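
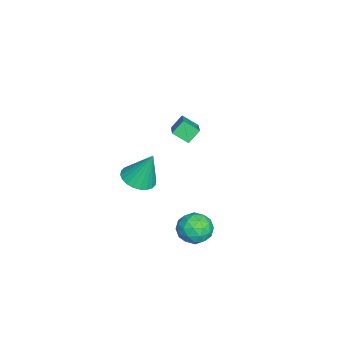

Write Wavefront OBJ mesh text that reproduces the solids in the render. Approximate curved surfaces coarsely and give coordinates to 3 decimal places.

v 1.689 -2.249 1.109
v 2.184 -2.837 1.332
v 1.751 -1.611 2.651
v 2.386 -2.62 1.235
v 2.483 -2.348 1.118
v 2.459 -2.06 1
v 2.318 -1.8 0.899
v 2.081 -1.609 0.829
v 1.784 -1.516 0.802
v 1.473 -1.534 0.822
v 1.195 -1.66 0.885
v 0.992 -1.877 0.983
v 0.896 -2.15 1.099
v 0.92 -2.438 1.217
v 1.061 -2.697 1.319
v 1.298 -2.888 1.388
v 1.594 -2.981 1.415
v 1.906 -2.964 1.396
v -4.365 -1.743 -0.203
v -4.745 -1.299 0.387
v -4.247 -0.995 -0.69
v -4.626 -0.551 -0.1
v -2.914 -1.489 0.54
v -3.293 -1.045 1.13
v -2.795 -0.741 0.053
v -3.175 -0.297 0.643
v 1.601 0.489 -1.958
v 1.872 0.143 -2.687
v 0.348 -0.043 -2.173
v 0.619 -0.389 -2.902
v 0.907 -0.685 -2.157
v 1.681 -0.356 -2.024
v 0.539 0.456 -2.836
v 1.313 0.785 -2.703
v 1.216 0.123 -3.23
v 1.444 -0.583 -2.81
v 0.776 0.683 -2.05
v 1.004 -0.023 -1.63
v 1.846 0.363 -2.304
v 0.374 -0.263 -2.556
v 0.543 -0.437 -2.118
v 0.702 -0.64 -2.547
v 1.734 0.069 -1.914
v 1.894 -0.134 -2.343
v 1.327 -0.621 -2.031
v 0.326 0.234 -2.517
v 0.486 0.031 -2.946
v 1.518 0.74 -2.313
v 1.677 0.537 -2.742
v 0.893 0.721 -2.829
v 1.62 0.147 -3.051
v 0.884 -0.165 -3.177
v 0.836 0.332 -3.138
v 1.292 0.525 -3.061
v 1.754 -0.267 -2.805
v 1.018 -0.58 -2.931
v 1.187 -0.754 -2.493
v 1.642 -0.561 -2.415
v 1.368 -0.279 -3.124
v 1.202 0.68 -1.929
v 0.466 0.367 -2.055
v 0.578 0.661 -2.445
v 1.033 0.854 -2.367
v 1.336 0.265 -1.683
v 0.6 -0.047 -1.809
v 0.928 -0.425 -1.799
v 1.384 -0.232 -1.722
v 0.852 0.379 -1.736
f 2 1 4
f 2 4 3
f 4 1 5
f 4 5 3
f 5 1 6
f 5 6 3
f 6 1 7
f 6 7 3
f 7 1 8
f 7 8 3
f 8 1 9
f 8 9 3
f 9 1 10
f 9 10 3
f 10 1 11
f 10 11 3
f 11 1 12
f 11 12 3
f 12 1 13
f 12 13 3
f 13 1 14
f 13 14 3
f 14 1 15
f 14 15 3
f 15 1 16
f 15 16 3
f 16 1 17
f 16 17 3
f 17 1 18
f 17 18 3
f 18 1 2
f 18 2 3
f 20 22 19
f 23 20 19
f 19 22 21
f 21 23 19
f 20 26 22
f 24 20 23
f 24 26 20
f 22 26 21
f 25 23 21
f 21 26 25
f 25 24 23
f 26 24 25
f 27 64 43
f 64 38 67
f 43 67 32
f 64 67 43
f 27 43 39
f 43 32 44
f 39 44 28
f 43 44 39
f 27 39 48
f 39 28 49
f 48 49 34
f 39 49 48
f 27 48 60
f 48 34 63
f 60 63 37
f 48 63 60
f 27 60 64
f 60 37 68
f 64 68 38
f 60 68 64
f 28 44 55
f 44 32 58
f 55 58 36
f 44 58 55
f 32 67 45
f 67 38 66
f 45 66 31
f 67 66 45
f 38 68 65
f 68 37 61
f 65 61 29
f 68 61 65
f 37 63 62
f 63 34 50
f 62 50 33
f 63 50 62
f 34 49 54
f 49 28 51
f 54 51 35
f 49 51 54
f 30 56 42
f 56 36 57
f 42 57 31
f 56 57 42
f 30 42 40
f 42 31 41
f 40 41 29
f 42 41 40
f 30 40 47
f 40 29 46
f 47 46 33
f 40 46 47
f 30 47 52
f 47 33 53
f 52 53 35
f 47 53 52
f 30 52 56
f 52 35 59
f 56 59 36
f 52 59 56
f 31 57 45
f 57 36 58
f 45 58 32
f 57 58 45
f 29 41 65
f 41 31 66
f 65 66 38
f 41 66 65
f 33 46 62
f 46 29 61
f 62 61 37
f 46 61 62
f 35 53 54
f 53 33 50
f 54 50 34
f 53 50 54
f 36 59 55
f 59 35 51
f 55 51 28
f 59 51 55



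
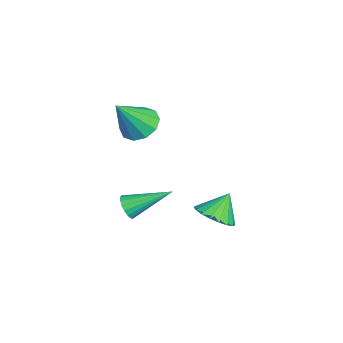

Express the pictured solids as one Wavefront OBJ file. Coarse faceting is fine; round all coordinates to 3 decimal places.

v -1.18 0.178 -2.764
v -0.28 0.346 -2.475
v -1.64 0.802 -1.696
v -0.369 0.69 -2.714
v -0.619 0.931 -2.962
v -0.979 1.024 -3.172
v -1.38 0.949 -3.3
v -1.741 0.721 -3.323
v -1.99 0.386 -3.235
v -2.08 0.01 -3.053
v -1.991 -0.333 -2.815
v -1.741 -0.575 -2.566
v -1.381 -0.668 -2.357
v -0.98 -0.593 -2.228
v -0.619 -0.365 -2.206
v -0.369 -0.03 -2.294
v -0.02 -3.351 -1.299
v 0.159 -3.61 -0.776
v -0.06 -1.529 -0.381
v 0.394 -3.545 -0.895
v 0.547 -3.441 -1.094
v 0.588 -3.32 -1.334
v 0.508 -3.205 -1.566
v 0.324 -3.118 -1.746
v 0.071 -3.078 -1.837
v -0.199 -3.092 -1.821
v -0.434 -3.157 -1.702
v -0.588 -3.26 -1.503
v -0.628 -3.382 -1.264
v -0.549 -3.497 -1.032
v -0.364 -3.583 -0.852
v -0.112 -3.624 -0.761
v -2.686 -2.873 1.837
v -1.927 -3.106 1.352
v -1.934 -3.807 3.463
v -1.83 -2.597 1.6
v -2.06 -2.193 1.938
v -2.529 -2.049 2.238
v -3.058 -2.22 2.384
v -3.445 -2.64 2.321
v -3.542 -3.15 2.074
v -3.312 -3.554 1.736
v -2.843 -3.698 1.436
v -2.314 -3.527 1.29
f 2 1 4
f 2 4 3
f 4 1 5
f 4 5 3
f 5 1 6
f 5 6 3
f 6 1 7
f 6 7 3
f 7 1 8
f 7 8 3
f 8 1 9
f 8 9 3
f 9 1 10
f 9 10 3
f 10 1 11
f 10 11 3
f 11 1 12
f 11 12 3
f 12 1 13
f 12 13 3
f 13 1 14
f 13 14 3
f 14 1 15
f 14 15 3
f 15 1 16
f 15 16 3
f 16 1 2
f 16 2 3
f 18 17 20
f 18 20 19
f 20 17 21
f 20 21 19
f 21 17 22
f 21 22 19
f 22 17 23
f 22 23 19
f 23 17 24
f 23 24 19
f 24 17 25
f 24 25 19
f 25 17 26
f 25 26 19
f 26 17 27
f 26 27 19
f 27 17 28
f 27 28 19
f 28 17 29
f 28 29 19
f 29 17 30
f 29 30 19
f 30 17 31
f 30 31 19
f 31 17 32
f 31 32 19
f 32 17 18
f 32 18 19
f 34 33 36
f 34 36 35
f 36 33 37
f 36 37 35
f 37 33 38
f 37 38 35
f 38 33 39
f 38 39 35
f 39 33 40
f 39 40 35
f 40 33 41
f 40 41 35
f 41 33 42
f 41 42 35
f 42 33 43
f 42 43 35
f 43 33 44
f 43 44 35
f 44 33 34
f 44 34 35



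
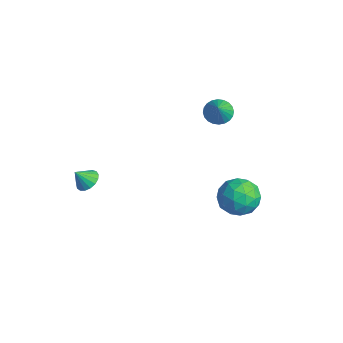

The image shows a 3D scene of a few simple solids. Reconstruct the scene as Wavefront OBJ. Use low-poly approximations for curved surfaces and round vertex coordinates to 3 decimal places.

v 2.943 2.658 -0.534
v 3.735 2.611 0.336
v 3.945 1.369 -1.516
v 4.737 1.322 -0.646
v 3.654 0.891 -0.48
v 3.035 1.687 0.127
v 4.645 2.293 -1.307
v 4.026 3.089 -0.7
v 4.787 2.385 -0.142
v 4.175 1.519 0.369
v 3.505 2.461 -1.549
v 2.893 1.595 -1.038
v 3.251 2.747 -0.012
v 4.429 1.233 -1.168
v 3.793 0.979 -1.07
v 4.258 0.952 -0.558
v 2.839 2.205 -0.135
v 3.305 2.177 0.376
v 3.258 1.166 -0.104
v 4.375 1.803 -1.556
v 4.841 1.775 -1.045
v 3.422 3.028 -0.622
v 3.887 3.001 -0.11
v 4.422 2.814 -1.076
v 4.335 2.587 0.218
v 4.924 1.83 -0.36
v 4.87 2.4 -0.748
v 4.506 2.868 -0.391
v 3.975 2.078 0.518
v 4.564 1.321 -0.059
v 3.928 1.067 0.039
v 3.564 1.535 0.396
v 4.594 1.945 0.237
v 3.116 2.659 -1.121
v 3.705 1.902 -1.698
v 4.116 2.445 -1.576
v 3.752 2.913 -1.219
v 2.756 2.15 -0.82
v 3.345 1.393 -1.398
v 3.174 1.112 -0.789
v 2.81 1.58 -0.432
v 3.086 2.035 -1.417
v -1.044 3.339 1.905
v -0.514 3.903 1.746
v -0.176 2.841 3.035
v -0.696 4.047 1.949
v -0.931 4.083 2.145
v -1.183 4.006 2.305
v -1.414 3.827 2.404
v -1.589 3.574 2.427
v -1.68 3.286 2.37
v -1.676 3.005 2.243
v -1.575 2.775 2.064
v -1.393 2.631 1.861
v -1.158 2.595 1.665
v -0.906 2.672 1.505
v -0.675 2.85 1.406
v -0.5 3.103 1.383
v -0.408 3.392 1.439
v -0.413 3.673 1.567
v -2.742 -3.301 -2.469
v -2.056 -3.158 -2.266
v -2.858 -3.939 -1.631
v -2.244 -2.912 -2.105
v -2.546 -2.755 -2.027
v -2.893 -2.723 -2.05
v -3.206 -2.823 -2.17
v -3.412 -3.033 -2.358
v -3.465 -3.304 -2.571
v -3.353 -3.575 -2.762
v -3.1 -3.783 -2.885
v -2.766 -3.88 -2.913
v -2.426 -3.845 -2.84
v -2.159 -3.685 -2.681
v -2.025 -3.437 -2.474
f 1 38 17
f 38 12 41
f 17 41 6
f 38 41 17
f 1 17 13
f 17 6 18
f 13 18 2
f 17 18 13
f 1 13 22
f 13 2 23
f 22 23 8
f 13 23 22
f 1 22 34
f 22 8 37
f 34 37 11
f 22 37 34
f 1 34 38
f 34 11 42
f 38 42 12
f 34 42 38
f 2 18 29
f 18 6 32
f 29 32 10
f 18 32 29
f 6 41 19
f 41 12 40
f 19 40 5
f 41 40 19
f 12 42 39
f 42 11 35
f 39 35 3
f 42 35 39
f 11 37 36
f 37 8 24
f 36 24 7
f 37 24 36
f 8 23 28
f 23 2 25
f 28 25 9
f 23 25 28
f 4 30 16
f 30 10 31
f 16 31 5
f 30 31 16
f 4 16 14
f 16 5 15
f 14 15 3
f 16 15 14
f 4 14 21
f 14 3 20
f 21 20 7
f 14 20 21
f 4 21 26
f 21 7 27
f 26 27 9
f 21 27 26
f 4 26 30
f 26 9 33
f 30 33 10
f 26 33 30
f 5 31 19
f 31 10 32
f 19 32 6
f 31 32 19
f 3 15 39
f 15 5 40
f 39 40 12
f 15 40 39
f 7 20 36
f 20 3 35
f 36 35 11
f 20 35 36
f 9 27 28
f 27 7 24
f 28 24 8
f 27 24 28
f 10 33 29
f 33 9 25
f 29 25 2
f 33 25 29
f 44 43 46
f 44 46 45
f 46 43 47
f 46 47 45
f 47 43 48
f 47 48 45
f 48 43 49
f 48 49 45
f 49 43 50
f 49 50 45
f 50 43 51
f 50 51 45
f 51 43 52
f 51 52 45
f 52 43 53
f 52 53 45
f 53 43 54
f 53 54 45
f 54 43 55
f 54 55 45
f 55 43 56
f 55 56 45
f 56 43 57
f 56 57 45
f 57 43 58
f 57 58 45
f 58 43 59
f 58 59 45
f 59 43 60
f 59 60 45
f 60 43 44
f 60 44 45
f 62 61 64
f 62 64 63
f 64 61 65
f 64 65 63
f 65 61 66
f 65 66 63
f 66 61 67
f 66 67 63
f 67 61 68
f 67 68 63
f 68 61 69
f 68 69 63
f 69 61 70
f 69 70 63
f 70 61 71
f 70 71 63
f 71 61 72
f 71 72 63
f 72 61 73
f 72 73 63
f 73 61 74
f 73 74 63
f 74 61 75
f 74 75 63
f 75 61 62
f 75 62 63



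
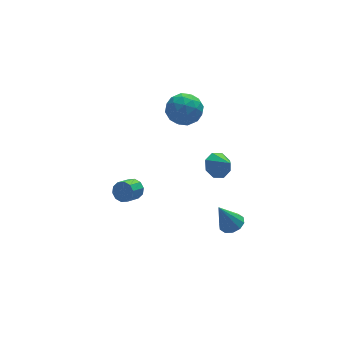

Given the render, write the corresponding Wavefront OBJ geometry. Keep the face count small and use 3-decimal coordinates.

v 2.345 -0.383 -0.378
v 3.109 -0.574 -0.961
v 2.815 -1.357 0.558
v 3.255 -0.029 -0.466
v 2.867 0.309 0.08
v 2.174 0.241 0.358
v 1.581 -0.192 0.205
v 1.435 -0.737 -0.289
v 1.823 -1.075 -0.836
v 2.516 -1.007 -1.114
v -2.59 1.389 -2.907
v -2.134 1.319 -2.29
v -3.014 0.641 -1.717
v -3.47 0.711 -2.333
v -2.399 1.711 -2.234
v -3.279 1.033 -1.66
v -2.737 1.979 -2.434
v -3.617 1.301 -1.861
v -3.019 2.022 -2.815
v -3.898 1.344 -2.242
v -3.136 1.823 -3.232
v -4.016 1.146 -2.658
v -3.046 1.459 -3.523
v -3.926 0.781 -2.95
v -2.781 1.067 -3.58
v -3.661 0.389 -3.006
v -2.443 0.799 -3.379
v -3.323 0.121 -2.806
v -2.162 0.756 -2.998
v -3.041 0.078 -2.425
v -2.044 0.954 -2.582
v -2.924 0.277 -2.008
v 2.718 -2.058 -4.849
v 3.333 -1.526 -4.569
v 1.842 -2.042 -2.951
v 2.933 -1.231 -4.756
v 2.451 -1.251 -4.979
v 2.07 -1.579 -5.151
v 1.937 -2.09 -5.209
v 2.102 -2.589 -5.128
v 2.502 -2.885 -4.942
v 2.984 -2.865 -4.719
v 3.365 -2.537 -4.547
v 3.498 -2.025 -4.489
v 1.431 2.433 4.517
v 2.004 1.45 3.972
v -0.364 1.79 3.788
v 0.209 0.807 3.243
v 0.12 0.868 4.5
v 1.23 1.265 4.95
v 0.41 1.975 2.81
v 1.52 2.372 3.26
v 1.373 1.167 2.916
v 1.194 0.483 3.961
v 0.446 2.757 3.799
v 0.267 2.073 4.844
v 1.875 1.998 4.308
v -0.235 1.242 3.452
v -0.288 1.278 4.191
v 0.049 0.7 3.87
v 1.42 1.889 4.884
v 1.757 1.311 4.563
v 0.65 0.969 4.874
v -0.117 1.929 3.197
v 0.22 1.351 2.876
v 1.591 2.54 3.89
v 1.928 1.962 3.569
v 0.99 2.271 2.886
v 1.841 1.254 3.367
v 0.786 0.876 2.939
v 0.904 1.562 2.684
v 1.557 1.796 2.949
v 1.736 0.851 3.982
v 0.68 0.474 3.553
v 0.628 0.509 4.292
v 1.281 0.743 4.557
v 1.365 0.685 3.361
v 0.96 2.766 4.207
v -0.096 2.389 3.778
v 0.359 2.497 3.203
v 1.012 2.731 3.468
v 0.854 2.364 4.821
v -0.201 1.986 4.393
v 0.083 1.444 4.811
v 0.736 1.678 5.076
v 0.275 2.555 4.399
f 2 1 4
f 2 4 3
f 4 1 5
f 4 5 3
f 5 1 6
f 5 6 3
f 6 1 7
f 6 7 3
f 7 1 8
f 7 8 3
f 8 1 9
f 8 9 3
f 9 1 10
f 9 10 3
f 10 1 2
f 10 2 3
f 12 11 15
f 12 15 13
f 13 15 16
f 13 16 14
f 15 11 17
f 15 17 16
f 16 17 18
f 16 18 14
f 17 11 19
f 17 19 18
f 18 19 20
f 18 20 14
f 19 11 21
f 19 21 20
f 20 21 22
f 20 22 14
f 21 11 23
f 21 23 22
f 22 23 24
f 22 24 14
f 23 11 25
f 23 25 24
f 24 25 26
f 24 26 14
f 25 11 27
f 25 27 26
f 26 27 28
f 26 28 14
f 27 11 29
f 27 29 28
f 28 29 30
f 28 30 14
f 29 11 31
f 29 31 30
f 30 31 32
f 30 32 14
f 31 11 12
f 31 12 32
f 32 12 13
f 32 13 14
f 34 33 36
f 34 36 35
f 36 33 37
f 36 37 35
f 37 33 38
f 37 38 35
f 38 33 39
f 38 39 35
f 39 33 40
f 39 40 35
f 40 33 41
f 40 41 35
f 41 33 42
f 41 42 35
f 42 33 43
f 42 43 35
f 43 33 44
f 43 44 35
f 44 33 34
f 44 34 35
f 45 82 61
f 82 56 85
f 61 85 50
f 82 85 61
f 45 61 57
f 61 50 62
f 57 62 46
f 61 62 57
f 45 57 66
f 57 46 67
f 66 67 52
f 57 67 66
f 45 66 78
f 66 52 81
f 78 81 55
f 66 81 78
f 45 78 82
f 78 55 86
f 82 86 56
f 78 86 82
f 46 62 73
f 62 50 76
f 73 76 54
f 62 76 73
f 50 85 63
f 85 56 84
f 63 84 49
f 85 84 63
f 56 86 83
f 86 55 79
f 83 79 47
f 86 79 83
f 55 81 80
f 81 52 68
f 80 68 51
f 81 68 80
f 52 67 72
f 67 46 69
f 72 69 53
f 67 69 72
f 48 74 60
f 74 54 75
f 60 75 49
f 74 75 60
f 48 60 58
f 60 49 59
f 58 59 47
f 60 59 58
f 48 58 65
f 58 47 64
f 65 64 51
f 58 64 65
f 48 65 70
f 65 51 71
f 70 71 53
f 65 71 70
f 48 70 74
f 70 53 77
f 74 77 54
f 70 77 74
f 49 75 63
f 75 54 76
f 63 76 50
f 75 76 63
f 47 59 83
f 59 49 84
f 83 84 56
f 59 84 83
f 51 64 80
f 64 47 79
f 80 79 55
f 64 79 80
f 53 71 72
f 71 51 68
f 72 68 52
f 71 68 72
f 54 77 73
f 77 53 69
f 73 69 46
f 77 69 73



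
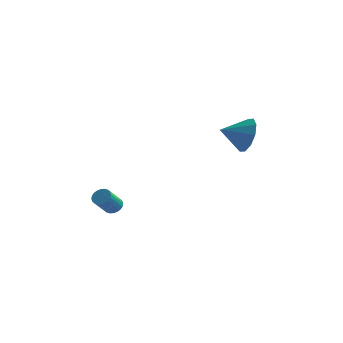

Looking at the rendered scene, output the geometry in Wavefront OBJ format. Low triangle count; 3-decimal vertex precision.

v 2.629 3.683 2.097
v 3.165 3.365 2.942
v 1.531 3.017 2.543
v 2.881 3.931 3.086
v 2.5 4.401 2.852
v 2.169 4.598 2.33
v 2.013 4.445 1.719
v 2.093 4.001 1.252
v 2.377 3.436 1.108
v 2.758 2.965 1.342
v 3.089 2.769 1.864
v 3.245 2.922 2.475
v -3.812 3.281 -3.178
v -3.57 3.579 -2.827
v -3.866 2.736 -1.91
v -4.108 2.439 -2.262
v -3.758 3.653 -2.819
v -4.054 2.811 -1.902
v -3.955 3.672 -2.866
v -4.251 2.829 -1.949
v -4.13 3.63 -2.96
v -4.426 2.788 -2.043
v -4.256 3.536 -3.088
v -4.552 2.693 -2.171
v -4.315 3.403 -3.229
v -4.611 2.56 -2.312
v -4.297 3.251 -3.363
v -4.593 2.409 -2.446
v -4.206 3.104 -3.468
v -4.502 2.262 -2.552
v -4.054 2.984 -3.53
v -4.35 2.141 -2.613
v -3.866 2.909 -3.538
v -4.162 2.067 -2.621
v -3.669 2.891 -3.491
v -3.965 2.048 -2.574
v -3.494 2.932 -3.397
v -3.79 2.09 -2.48
v -3.368 3.027 -3.269
v -3.664 2.184 -2.352
v -3.309 3.16 -3.128
v -3.605 2.317 -2.211
v -3.327 3.311 -2.994
v -3.623 2.469 -2.077
v -3.418 3.458 -2.888
v -3.714 2.616 -1.972
f 2 1 4
f 2 4 3
f 4 1 5
f 4 5 3
f 5 1 6
f 5 6 3
f 6 1 7
f 6 7 3
f 7 1 8
f 7 8 3
f 8 1 9
f 8 9 3
f 9 1 10
f 9 10 3
f 10 1 11
f 10 11 3
f 11 1 12
f 11 12 3
f 12 1 2
f 12 2 3
f 14 13 17
f 14 17 15
f 15 17 18
f 15 18 16
f 17 13 19
f 17 19 18
f 18 19 20
f 18 20 16
f 19 13 21
f 19 21 20
f 20 21 22
f 20 22 16
f 21 13 23
f 21 23 22
f 22 23 24
f 22 24 16
f 23 13 25
f 23 25 24
f 24 25 26
f 24 26 16
f 25 13 27
f 25 27 26
f 26 27 28
f 26 28 16
f 27 13 29
f 27 29 28
f 28 29 30
f 28 30 16
f 29 13 31
f 29 31 30
f 30 31 32
f 30 32 16
f 31 13 33
f 31 33 32
f 32 33 34
f 32 34 16
f 33 13 35
f 33 35 34
f 34 35 36
f 34 36 16
f 35 13 37
f 35 37 36
f 36 37 38
f 36 38 16
f 37 13 39
f 37 39 38
f 38 39 40
f 38 40 16
f 39 13 41
f 39 41 40
f 40 41 42
f 40 42 16
f 41 13 43
f 41 43 42
f 42 43 44
f 42 44 16
f 43 13 45
f 43 45 44
f 44 45 46
f 44 46 16
f 45 13 14
f 45 14 46
f 46 14 15
f 46 15 16



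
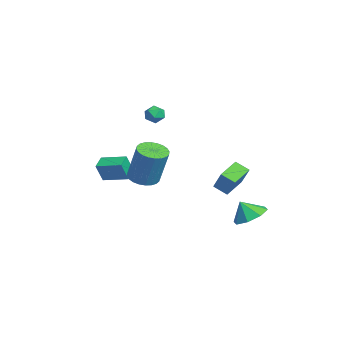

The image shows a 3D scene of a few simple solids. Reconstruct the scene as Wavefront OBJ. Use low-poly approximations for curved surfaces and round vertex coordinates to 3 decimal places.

v -0.049 -3.305 -2.147
v 0.193 -3.683 -1.067
v 0.608 -2.078 -1.865
v 0.85 -2.456 -0.784
v 0.71 -3.644 -2.436
v 0.952 -4.022 -1.355
v 1.367 -2.417 -2.153
v 1.609 -2.795 -1.073
v 2.767 -1.81 -1.466
v 3.372 -2.375 -1.529
v 3.978 -1.955 0.523
v 3.373 -1.39 0.586
v 3.525 -2.107 -1.629
v 4.131 -1.687 0.423
v 3.562 -1.795 -1.704
v 4.168 -1.374 0.348
v 3.478 -1.484 -1.743
v 4.084 -1.064 0.309
v 3.286 -1.223 -1.739
v 3.892 -0.803 0.312
v 3.015 -1.052 -1.694
v 3.621 -0.632 0.357
v 2.706 -0.996 -1.615
v 3.312 -0.576 0.437
v 2.407 -1.064 -1.512
v 3.013 -0.644 0.539
v 2.162 -1.245 -1.403
v 2.768 -0.825 0.649
v 2.009 -1.513 -1.303
v 2.615 -1.093 0.749
v 1.972 -1.826 -1.228
v 2.578 -1.405 0.824
v 2.056 -2.136 -1.189
v 2.662 -1.716 0.863
v 2.248 -2.397 -1.192
v 2.854 -1.977 0.859
v 2.519 -2.568 -1.237
v 3.125 -2.148 0.814
v 2.828 -2.624 -1.317
v 3.434 -2.204 0.735
v 3.127 -2.556 -1.419
v 3.733 -2.136 0.632
v 3.98 3.372 -3.88
v 4.451 2.593 -4.242
v 3.82 2.848 -2.96
v 4.912 3.069 -3.891
v 4.827 3.723 -3.533
v 4.246 4.171 -3.378
v 3.509 4.151 -3.517
v 3.048 3.675 -3.868
v 3.133 3.022 -4.227
v 3.714 2.573 -4.381
v -2.152 3.894 -4.146
v -2.57 3.222 -3.695
v -1.223 4.155 -2.895
v -1.64 3.483 -2.444
v -1.24 2.997 -4.636
v -1.657 2.325 -4.185
v -0.31 3.258 -3.385
v -0.728 2.586 -2.934
v -2.664 -0.356 1.117
v -2.384 -0.668 0.646
v -3.576 -0.532 0.694
v -3.296 -0.844 0.223
v -3.301 -1.089 0.804
v -2.737 -0.98 1.066
v -3.223 -0.22 0.274
v -2.659 -0.111 0.536
v -2.73 -0.584 0.125
v -2.778 -1.121 0.452
v -3.182 -0.079 0.888
v -3.23 -0.616 1.215
f 2 4 1
f 5 2 1
f 1 4 3
f 3 5 1
f 2 8 4
f 6 2 5
f 6 8 2
f 4 8 3
f 7 5 3
f 3 8 7
f 7 6 5
f 8 6 7
f 10 9 13
f 10 13 11
f 11 13 14
f 11 14 12
f 13 9 15
f 13 15 14
f 14 15 16
f 14 16 12
f 15 9 17
f 15 17 16
f 16 17 18
f 16 18 12
f 17 9 19
f 17 19 18
f 18 19 20
f 18 20 12
f 19 9 21
f 19 21 20
f 20 21 22
f 20 22 12
f 21 9 23
f 21 23 22
f 22 23 24
f 22 24 12
f 23 9 25
f 23 25 24
f 24 25 26
f 24 26 12
f 25 9 27
f 25 27 26
f 26 27 28
f 26 28 12
f 27 9 29
f 27 29 28
f 28 29 30
f 28 30 12
f 29 9 31
f 29 31 30
f 30 31 32
f 30 32 12
f 31 9 33
f 31 33 32
f 32 33 34
f 32 34 12
f 33 9 35
f 33 35 34
f 34 35 36
f 34 36 12
f 35 9 37
f 35 37 36
f 36 37 38
f 36 38 12
f 37 9 39
f 37 39 38
f 38 39 40
f 38 40 12
f 39 9 41
f 39 41 40
f 40 41 42
f 40 42 12
f 41 9 10
f 41 10 42
f 42 10 11
f 42 11 12
f 44 43 46
f 44 46 45
f 46 43 47
f 46 47 45
f 47 43 48
f 47 48 45
f 48 43 49
f 48 49 45
f 49 43 50
f 49 50 45
f 50 43 51
f 50 51 45
f 51 43 52
f 51 52 45
f 52 43 44
f 52 44 45
f 54 56 53
f 57 54 53
f 53 56 55
f 55 57 53
f 54 60 56
f 58 54 57
f 58 60 54
f 56 60 55
f 59 57 55
f 55 60 59
f 59 58 57
f 60 58 59
f 61 72 66
f 61 66 62
f 61 62 68
f 61 68 71
f 61 71 72
f 62 66 70
f 66 72 65
f 72 71 63
f 71 68 67
f 68 62 69
f 64 70 65
f 64 65 63
f 64 63 67
f 64 67 69
f 64 69 70
f 65 70 66
f 63 65 72
f 67 63 71
f 69 67 68
f 70 69 62



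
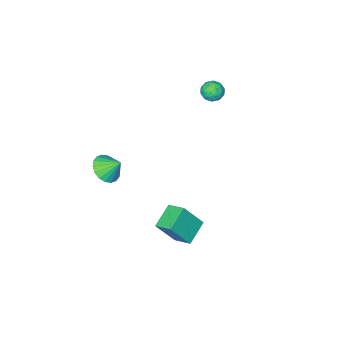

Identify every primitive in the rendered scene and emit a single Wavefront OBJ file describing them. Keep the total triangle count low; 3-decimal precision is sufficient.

v 3.446 -0.944 0.122
v 4.011 -0.286 -0.156
v 3.034 -0.236 0.958
v 3.678 -0.219 -0.377
v 3.3 -0.295 -0.499
v 2.95 -0.499 -0.498
v 2.699 -0.792 -0.375
v 2.595 -1.114 -0.153
v 2.661 -1.403 0.124
v 2.881 -1.601 0.399
v 3.214 -1.668 0.621
v 3.592 -1.593 0.743
v 3.942 -1.388 0.742
v 4.193 -1.096 0.619
v 4.297 -0.773 0.397
v 4.231 -0.484 0.12
v 1.598 2.492 -4.442
v 0.349 1.975 -3.793
v 1.389 3.554 -3.999
v 0.139 3.037 -3.35
v 2.541 2.063 -2.97
v 1.291 1.546 -2.321
v 2.331 3.125 -2.527
v 1.082 2.608 -1.878
v -3.201 0.106 4.146
v -2.518 0.079 4.025
v -3.382 -0.579 3.275
v -2.699 -0.606 3.154
v -2.963 -0.906 3.721
v -2.851 -0.483 4.26
v -3.049 -0.017 3.04
v -2.937 0.406 3.579
v -2.424 0.003 3.342
v -2.371 -0.546 3.762
v -3.529 0.046 3.538
v -3.476 -0.503 3.958
v -2.844 0.152 4.162
v -3.056 -0.652 3.138
v -3.212 -0.829 3.471
v -2.81 -0.845 3.4
v -3.039 -0.178 4.3
v -2.638 -0.194 4.229
v -2.9 -0.773 4.05
v -3.262 -0.306 3.071
v -2.861 -0.322 3
v -3.09 0.345 3.9
v -2.688 0.329 3.829
v -3 0.273 3.25
v -2.387 0.092 3.69
v -2.493 -0.31 3.177
v -2.699 0.036 3.111
v -2.633 0.284 3.427
v -2.356 -0.231 3.937
v -2.462 -0.633 3.424
v -2.617 -0.81 3.758
v -2.552 -0.561 4.074
v -2.301 -0.275 3.535
v -3.438 0.133 3.876
v -3.544 -0.269 3.363
v -3.348 0.061 3.226
v -3.283 0.31 3.542
v -3.407 -0.19 4.123
v -3.513 -0.592 3.61
v -3.267 -0.784 3.873
v -3.201 -0.536 4.189
v -3.599 -0.225 3.765
f 2 1 4
f 2 4 3
f 4 1 5
f 4 5 3
f 5 1 6
f 5 6 3
f 6 1 7
f 6 7 3
f 7 1 8
f 7 8 3
f 8 1 9
f 8 9 3
f 9 1 10
f 9 10 3
f 10 1 11
f 10 11 3
f 11 1 12
f 11 12 3
f 12 1 13
f 12 13 3
f 13 1 14
f 13 14 3
f 14 1 15
f 14 15 3
f 15 1 16
f 15 16 3
f 16 1 2
f 16 2 3
f 18 20 17
f 21 18 17
f 17 20 19
f 19 21 17
f 18 24 20
f 22 18 21
f 22 24 18
f 20 24 19
f 23 21 19
f 19 24 23
f 23 22 21
f 24 22 23
f 25 62 41
f 62 36 65
f 41 65 30
f 62 65 41
f 25 41 37
f 41 30 42
f 37 42 26
f 41 42 37
f 25 37 46
f 37 26 47
f 46 47 32
f 37 47 46
f 25 46 58
f 46 32 61
f 58 61 35
f 46 61 58
f 25 58 62
f 58 35 66
f 62 66 36
f 58 66 62
f 26 42 53
f 42 30 56
f 53 56 34
f 42 56 53
f 30 65 43
f 65 36 64
f 43 64 29
f 65 64 43
f 36 66 63
f 66 35 59
f 63 59 27
f 66 59 63
f 35 61 60
f 61 32 48
f 60 48 31
f 61 48 60
f 32 47 52
f 47 26 49
f 52 49 33
f 47 49 52
f 28 54 40
f 54 34 55
f 40 55 29
f 54 55 40
f 28 40 38
f 40 29 39
f 38 39 27
f 40 39 38
f 28 38 45
f 38 27 44
f 45 44 31
f 38 44 45
f 28 45 50
f 45 31 51
f 50 51 33
f 45 51 50
f 28 50 54
f 50 33 57
f 54 57 34
f 50 57 54
f 29 55 43
f 55 34 56
f 43 56 30
f 55 56 43
f 27 39 63
f 39 29 64
f 63 64 36
f 39 64 63
f 31 44 60
f 44 27 59
f 60 59 35
f 44 59 60
f 33 51 52
f 51 31 48
f 52 48 32
f 51 48 52
f 34 57 53
f 57 33 49
f 53 49 26
f 57 49 53



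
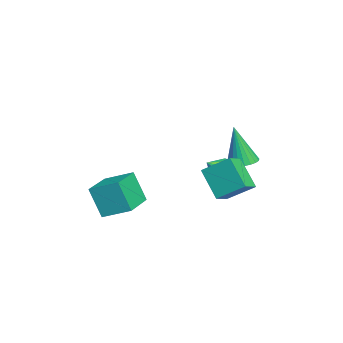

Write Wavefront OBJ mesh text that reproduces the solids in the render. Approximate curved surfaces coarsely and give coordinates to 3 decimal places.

v 1.366 2.617 -0.024
v 2.185 2.137 0.377
v 1.66 3.87 0.874
v 2.479 3.391 1.275
v 2.381 3.289 -1.295
v 3.2 2.81 -0.894
v 2.675 4.543 -0.397
v 3.494 4.063 0.004
v 2.127 -1.551 -1.909
v 1.761 -2.133 -0.387
v 2.474 -0.256 -1.331
v 2.108 -0.838 0.191
v 3.972 -2.142 -1.691
v 3.606 -2.724 -0.169
v 4.319 -0.847 -1.113
v 3.953 -1.429 0.409
v -0.116 4.03 -0.119
v 0.459 3.552 -0.173
v -0.284 3.59 1.999
v 0.598 3.802 -0.11
v 0.628 4.087 -0.049
v 0.545 4.363 0.002
v 0.361 4.588 0.035
v 0.105 4.728 0.044
v -0.186 4.763 0.028
v -0.465 4.685 -0.01
v -0.692 4.508 -0.065
v -0.831 4.258 -0.128
v -0.861 3.974 -0.19
v -0.778 3.698 -0.24
v -0.594 3.473 -0.273
v -0.337 3.332 -0.282
v -0.047 3.298 -0.266
v 0.233 3.375 -0.228
v -1.614 3.095 -1.333
v -1.107 2.956 -1.839
v -1.146 2.385 -0.667
v -0.96 3.373 -1.497
v -1.196 3.627 -1.059
v -1.677 3.57 -0.782
v -2.122 3.234 -0.827
v -2.269 2.817 -1.168
v -2.033 2.563 -1.606
v -1.552 2.62 -1.884
f 2 4 1
f 5 2 1
f 1 4 3
f 3 5 1
f 2 8 4
f 6 2 5
f 6 8 2
f 4 8 3
f 7 5 3
f 3 8 7
f 7 6 5
f 8 6 7
f 10 12 9
f 13 10 9
f 9 12 11
f 11 13 9
f 10 16 12
f 14 10 13
f 14 16 10
f 12 16 11
f 15 13 11
f 11 16 15
f 15 14 13
f 16 14 15
f 18 17 20
f 18 20 19
f 20 17 21
f 20 21 19
f 21 17 22
f 21 22 19
f 22 17 23
f 22 23 19
f 23 17 24
f 23 24 19
f 24 17 25
f 24 25 19
f 25 17 26
f 25 26 19
f 26 17 27
f 26 27 19
f 27 17 28
f 27 28 19
f 28 17 29
f 28 29 19
f 29 17 30
f 29 30 19
f 30 17 31
f 30 31 19
f 31 17 32
f 31 32 19
f 32 17 33
f 32 33 19
f 33 17 34
f 33 34 19
f 34 17 18
f 34 18 19
f 36 35 38
f 36 38 37
f 38 35 39
f 38 39 37
f 39 35 40
f 39 40 37
f 40 35 41
f 40 41 37
f 41 35 42
f 41 42 37
f 42 35 43
f 42 43 37
f 43 35 44
f 43 44 37
f 44 35 36
f 44 36 37



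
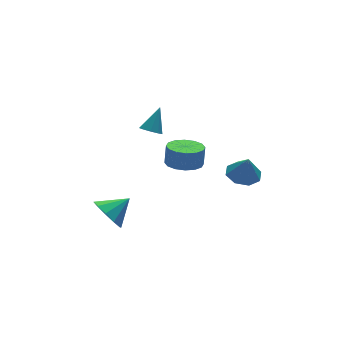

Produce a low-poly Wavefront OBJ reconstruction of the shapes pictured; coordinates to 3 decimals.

v -1.189 -0.178 2.707
v -0.813 -0.597 2.621
v -0.431 0.278 3.793
v -0.71 -0.282 2.416
v -0.831 0.082 2.348
v -1.119 0.325 2.448
v -1.441 0.332 2.669
v -1.644 0.101 2.908
v -1.634 -0.261 3.053
v -1.416 -0.584 3.036
v -1.092 -0.717 2.866
v 0.483 -0.386 -0.192
v 1.299 -0.826 -0.264
v 1.494 -0.633 0.759
v 0.677 -0.194 0.832
v 1.395 -0.366 -0.369
v 1.59 -0.173 0.655
v 1.247 0.088 -0.427
v 1.442 0.281 0.597
v 0.894 0.415 -0.421
v 1.089 0.608 0.603
v 0.431 0.528 -0.354
v 0.626 0.721 0.67
v -0.019 0.395 -0.244
v 0.176 0.588 0.78
v -0.334 0.053 -0.119
v -0.139 0.246 0.904
v -0.43 -0.407 -0.015
v -0.235 -0.214 1.009
v -0.282 -0.861 0.043
v -0.087 -0.668 1.067
v 0.071 -1.188 0.037
v 0.266 -0.995 1.061
v 0.534 -1.301 -0.03
v 0.729 -1.108 0.994
v 0.984 -1.168 -0.14
v 1.179 -0.975 0.884
v -3.822 -0.682 -1.954
v -3.404 -0.105 -2.641
v -2.638 -0.698 -1.246
v -3.654 0.258 -2.216
v -3.967 0.261 -1.69
v -4.226 -0.096 -1.266
v -4.33 -0.677 -1.104
v -4.24 -1.259 -1.267
v -3.991 -1.622 -1.692
v -3.677 -1.625 -2.217
v -3.419 -1.269 -2.642
v -3.315 -0.688 -2.804
v 2.629 -2.257 -0.492
v 3.084 -2.995 -0.694
v 2.711 -2.543 0.732
v 3.49 -2.457 -0.596
v 3.392 -1.802 -0.437
v 2.847 -1.414 -0.31
v 2.174 -1.52 -0.29
v 1.768 -2.058 -0.389
v 1.867 -2.713 -0.548
v 2.412 -3.101 -0.674
f 2 1 4
f 2 4 3
f 4 1 5
f 4 5 3
f 5 1 6
f 5 6 3
f 6 1 7
f 6 7 3
f 7 1 8
f 7 8 3
f 8 1 9
f 8 9 3
f 9 1 10
f 9 10 3
f 10 1 11
f 10 11 3
f 11 1 2
f 11 2 3
f 13 12 16
f 13 16 14
f 14 16 17
f 14 17 15
f 16 12 18
f 16 18 17
f 17 18 19
f 17 19 15
f 18 12 20
f 18 20 19
f 19 20 21
f 19 21 15
f 20 12 22
f 20 22 21
f 21 22 23
f 21 23 15
f 22 12 24
f 22 24 23
f 23 24 25
f 23 25 15
f 24 12 26
f 24 26 25
f 25 26 27
f 25 27 15
f 26 12 28
f 26 28 27
f 27 28 29
f 27 29 15
f 28 12 30
f 28 30 29
f 29 30 31
f 29 31 15
f 30 12 32
f 30 32 31
f 31 32 33
f 31 33 15
f 32 12 34
f 32 34 33
f 33 34 35
f 33 35 15
f 34 12 36
f 34 36 35
f 35 36 37
f 35 37 15
f 36 12 13
f 36 13 37
f 37 13 14
f 37 14 15
f 39 38 41
f 39 41 40
f 41 38 42
f 41 42 40
f 42 38 43
f 42 43 40
f 43 38 44
f 43 44 40
f 44 38 45
f 44 45 40
f 45 38 46
f 45 46 40
f 46 38 47
f 46 47 40
f 47 38 48
f 47 48 40
f 48 38 49
f 48 49 40
f 49 38 39
f 49 39 40
f 51 50 53
f 51 53 52
f 53 50 54
f 53 54 52
f 54 50 55
f 54 55 52
f 55 50 56
f 55 56 52
f 56 50 57
f 56 57 52
f 57 50 58
f 57 58 52
f 58 50 59
f 58 59 52
f 59 50 51
f 59 51 52



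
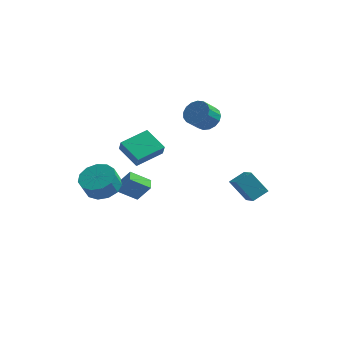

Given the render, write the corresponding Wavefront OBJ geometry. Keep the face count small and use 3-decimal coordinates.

v -2.324 -0.051 -3.471
v -3.408 -0.508 -2.675
v -2.539 0.707 -3.329
v -3.623 0.249 -2.534
v -1.537 -0.029 -2.386
v -2.621 -0.487 -1.591
v -1.752 0.728 -2.245
v -2.836 0.271 -1.449
v 3.016 3.912 -5.028
v 1.941 4.097 -3.776
v 3.718 4.663 -4.536
v 2.644 4.848 -3.284
v 3.716 2.752 -4.256
v 2.642 2.937 -3.004
v 4.419 3.503 -3.764
v 3.344 3.688 -2.512
v 0.836 3.32 1.808
v 1.627 2.949 1.918
v 1.154 2.19 2.762
v 0.364 2.56 2.652
v 1.623 3.264 2.198
v 1.15 2.504 3.042
v 1.439 3.591 2.389
v 0.966 2.831 3.233
v 1.117 3.856 2.447
v 0.644 3.096 3.291
v 0.73 3.998 2.359
v 0.257 3.238 3.203
v 0.368 3.985 2.144
v -0.105 3.225 2.988
v 0.113 3.819 1.852
v -0.36 3.06 2.696
v 0.024 3.539 1.551
v -0.449 2.78 2.395
v 0.121 3.209 1.308
v -0.352 2.45 2.152
v 0.382 2.904 1.179
v -0.091 2.145 2.024
v 0.747 2.695 1.195
v 0.274 1.935 2.039
v 1.132 2.628 1.351
v 0.659 1.869 2.195
v 1.45 2.72 1.612
v 0.977 1.961 2.456
v -2.952 1.825 -1.909
v -4.234 2.61 -1.138
v -1.814 3.294 -1.512
v -3.096 4.079 -0.741
v -2.724 1.441 -1.139
v -4.006 2.226 -0.368
v -1.586 2.91 -0.742
v -2.868 3.695 0.029
v -3.698 -1.968 -1.42
v -2.629 -1.899 -1.17
v -2.833 -2.362 -0.171
v -3.902 -2.432 -0.42
v -2.889 -1.37 -0.977
v -3.092 -1.833 0.022
v -3.405 -1.031 -0.925
v -3.608 -1.494 0.074
v -4.014 -0.989 -1.029
v -4.217 -1.453 -0.03
v -4.524 -1.259 -1.258
v -4.727 -1.723 -0.259
v -4.771 -1.754 -1.538
v -4.974 -2.217 -0.539
v -4.678 -2.316 -1.78
v -4.881 -2.78 -0.781
v -4.273 -2.769 -1.908
v -4.477 -3.232 -0.909
v -3.687 -2.967 -1.881
v -3.89 -3.43 -0.882
v -3.104 -2.848 -1.707
v -3.307 -3.312 -0.708
v -2.71 -2.45 -1.442
v -2.913 -2.913 -0.443
f 2 4 1
f 5 2 1
f 1 4 3
f 3 5 1
f 2 8 4
f 6 2 5
f 6 8 2
f 4 8 3
f 7 5 3
f 3 8 7
f 7 6 5
f 8 6 7
f 10 12 9
f 13 10 9
f 9 12 11
f 11 13 9
f 10 16 12
f 14 10 13
f 14 16 10
f 12 16 11
f 15 13 11
f 11 16 15
f 15 14 13
f 16 14 15
f 18 17 21
f 18 21 19
f 19 21 22
f 19 22 20
f 21 17 23
f 21 23 22
f 22 23 24
f 22 24 20
f 23 17 25
f 23 25 24
f 24 25 26
f 24 26 20
f 25 17 27
f 25 27 26
f 26 27 28
f 26 28 20
f 27 17 29
f 27 29 28
f 28 29 30
f 28 30 20
f 29 17 31
f 29 31 30
f 30 31 32
f 30 32 20
f 31 17 33
f 31 33 32
f 32 33 34
f 32 34 20
f 33 17 35
f 33 35 34
f 34 35 36
f 34 36 20
f 35 17 37
f 35 37 36
f 36 37 38
f 36 38 20
f 37 17 39
f 37 39 38
f 38 39 40
f 38 40 20
f 39 17 41
f 39 41 40
f 40 41 42
f 40 42 20
f 41 17 43
f 41 43 42
f 42 43 44
f 42 44 20
f 43 17 18
f 43 18 44
f 44 18 19
f 44 19 20
f 46 48 45
f 49 46 45
f 45 48 47
f 47 49 45
f 46 52 48
f 50 46 49
f 50 52 46
f 48 52 47
f 51 49 47
f 47 52 51
f 51 50 49
f 52 50 51
f 54 53 57
f 54 57 55
f 55 57 58
f 55 58 56
f 57 53 59
f 57 59 58
f 58 59 60
f 58 60 56
f 59 53 61
f 59 61 60
f 60 61 62
f 60 62 56
f 61 53 63
f 61 63 62
f 62 63 64
f 62 64 56
f 63 53 65
f 63 65 64
f 64 65 66
f 64 66 56
f 65 53 67
f 65 67 66
f 66 67 68
f 66 68 56
f 67 53 69
f 67 69 68
f 68 69 70
f 68 70 56
f 69 53 71
f 69 71 70
f 70 71 72
f 70 72 56
f 71 53 73
f 71 73 72
f 72 73 74
f 72 74 56
f 73 53 75
f 73 75 74
f 74 75 76
f 74 76 56
f 75 53 54
f 75 54 76
f 76 54 55
f 76 55 56



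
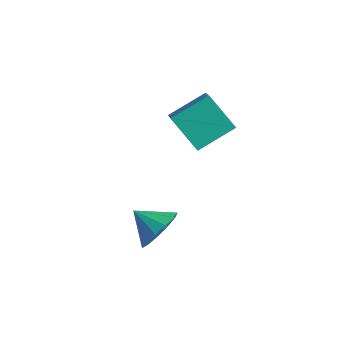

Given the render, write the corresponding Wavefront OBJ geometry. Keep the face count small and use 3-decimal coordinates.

v -2.586 -0.702 -3.813
v -1.966 -0.917 -2.955
v -3.714 -0.978 -3.067
v -2.095 -0.323 -2.928
v -2.379 0.151 -3.183
v -2.729 0.354 -3.637
v -3.034 0.222 -4.147
v -3.196 -0.203 -4.551
v -3.165 -0.786 -4.72
v -2.95 -1.343 -4.602
v -2.619 -1.696 -4.232
v -2.278 -1.733 -3.73
v -2.035 -1.443 -3.253
v -4.687 2.221 0.205
v -3.798 1.371 1.165
v -4.035 3.772 0.974
v -3.146 2.922 1.934
v -3.314 2.258 -1.034
v -2.425 1.408 -0.074
v -2.662 3.809 -0.265
v -1.773 2.959 0.695
f 2 1 4
f 2 4 3
f 4 1 5
f 4 5 3
f 5 1 6
f 5 6 3
f 6 1 7
f 6 7 3
f 7 1 8
f 7 8 3
f 8 1 9
f 8 9 3
f 9 1 10
f 9 10 3
f 10 1 11
f 10 11 3
f 11 1 12
f 11 12 3
f 12 1 13
f 12 13 3
f 13 1 2
f 13 2 3
f 15 17 14
f 18 15 14
f 14 17 16
f 16 18 14
f 15 21 17
f 19 15 18
f 19 21 15
f 17 21 16
f 20 18 16
f 16 21 20
f 20 19 18
f 21 19 20



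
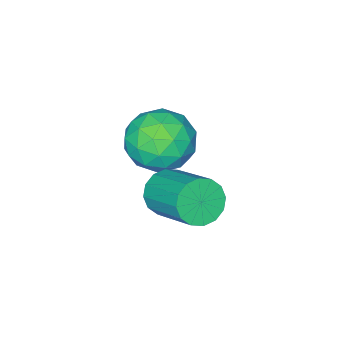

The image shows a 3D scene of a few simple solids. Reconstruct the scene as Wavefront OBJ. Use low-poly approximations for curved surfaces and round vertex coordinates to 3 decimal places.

v -1.146 1.083 2.218
v -0.136 0.499 2.575
v -1.524 -0.359 0.925
v -0.514 -0.943 1.282
v -1.468 -0.855 2.038
v -1.234 0.036 2.837
v -0.426 0.104 0.663
v -0.192 0.995 1.462
v 0.308 -0.106 1.614
v -0.335 -0.699 2.463
v -1.325 0.839 1.037
v -1.968 0.246 1.886
v -0.608 0.918 2.51
v -1.052 -0.778 0.99
v -1.612 -0.726 1.434
v -1.019 -1.07 1.644
v -1.253 0.646 2.664
v -0.66 0.302 2.874
v -1.442 -0.494 2.558
v -1 -0.162 0.626
v -0.407 -0.506 0.836
v -0.641 1.21 1.856
v -0.048 0.866 2.066
v -0.218 0.634 0.942
v 0.247 0.218 2.155
v 0.025 -0.629 1.395
v 0.077 -0.014 1.031
v 0.214 0.51 1.501
v -0.132 -0.13 2.654
v -0.354 -0.978 1.894
v -0.914 -0.926 2.338
v -0.777 -0.402 2.808
v 0.13 -0.486 2.089
v -1.306 1.118 1.606
v -1.528 0.27 0.846
v -0.883 0.542 0.692
v -0.746 1.066 1.162
v -1.685 0.769 2.105
v -1.907 -0.078 1.345
v -1.874 -0.37 1.999
v -1.737 0.154 2.469
v -1.79 0.626 1.411
v 0.479 1.82 1.329
v 1.085 2.032 0.802
v 1.346 3.731 1.784
v 0.741 3.52 2.311
v 0.725 2.188 0.627
v 0.986 3.888 1.609
v 0.3 2.246 0.64
v 0.561 3.946 1.621
v -0.078 2.19 0.837
v 0.183 3.889 1.819
v -0.306 2.035 1.167
v -0.045 3.734 2.148
v -0.323 1.822 1.54
v -0.062 3.522 2.521
v -0.126 1.609 1.856
v 0.135 3.308 2.838
v 0.234 1.452 2.031
v 0.495 3.152 3.013
v 0.659 1.394 2.019
v 0.92 3.094 3
v 1.037 1.451 1.821
v 1.298 3.15 2.803
v 1.265 1.606 1.492
v 1.526 3.305 2.473
v 1.282 1.818 1.119
v 1.543 3.518 2.1
f 1 38 17
f 38 12 41
f 17 41 6
f 38 41 17
f 1 17 13
f 17 6 18
f 13 18 2
f 17 18 13
f 1 13 22
f 13 2 23
f 22 23 8
f 13 23 22
f 1 22 34
f 22 8 37
f 34 37 11
f 22 37 34
f 1 34 38
f 34 11 42
f 38 42 12
f 34 42 38
f 2 18 29
f 18 6 32
f 29 32 10
f 18 32 29
f 6 41 19
f 41 12 40
f 19 40 5
f 41 40 19
f 12 42 39
f 42 11 35
f 39 35 3
f 42 35 39
f 11 37 36
f 37 8 24
f 36 24 7
f 37 24 36
f 8 23 28
f 23 2 25
f 28 25 9
f 23 25 28
f 4 30 16
f 30 10 31
f 16 31 5
f 30 31 16
f 4 16 14
f 16 5 15
f 14 15 3
f 16 15 14
f 4 14 21
f 14 3 20
f 21 20 7
f 14 20 21
f 4 21 26
f 21 7 27
f 26 27 9
f 21 27 26
f 4 26 30
f 26 9 33
f 30 33 10
f 26 33 30
f 5 31 19
f 31 10 32
f 19 32 6
f 31 32 19
f 3 15 39
f 15 5 40
f 39 40 12
f 15 40 39
f 7 20 36
f 20 3 35
f 36 35 11
f 20 35 36
f 9 27 28
f 27 7 24
f 28 24 8
f 27 24 28
f 10 33 29
f 33 9 25
f 29 25 2
f 33 25 29
f 44 43 47
f 44 47 45
f 45 47 48
f 45 48 46
f 47 43 49
f 47 49 48
f 48 49 50
f 48 50 46
f 49 43 51
f 49 51 50
f 50 51 52
f 50 52 46
f 51 43 53
f 51 53 52
f 52 53 54
f 52 54 46
f 53 43 55
f 53 55 54
f 54 55 56
f 54 56 46
f 55 43 57
f 55 57 56
f 56 57 58
f 56 58 46
f 57 43 59
f 57 59 58
f 58 59 60
f 58 60 46
f 59 43 61
f 59 61 60
f 60 61 62
f 60 62 46
f 61 43 63
f 61 63 62
f 62 63 64
f 62 64 46
f 63 43 65
f 63 65 64
f 64 65 66
f 64 66 46
f 65 43 67
f 65 67 66
f 66 67 68
f 66 68 46
f 67 43 44
f 67 44 68
f 68 44 45
f 68 45 46



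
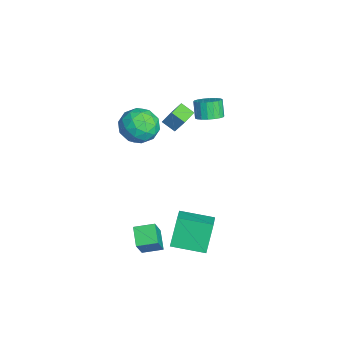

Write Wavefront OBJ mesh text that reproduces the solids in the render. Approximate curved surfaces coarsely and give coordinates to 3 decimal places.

v 3.59 -2.771 -4.679
v 2.544 -2.806 -4.091
v 3.683 -1.659 -4.446
v 2.637 -1.694 -3.858
v 4.423 -3.146 -3.222
v 3.377 -3.181 -2.634
v 4.516 -2.034 -2.989
v 3.47 -2.069 -2.401
v -0.831 -2.13 3.208
v -0.217 -1.419 2.533
v 0.317 -3.541 2.767
v 0.931 -2.83 2.092
v 0.952 -2.698 3.241
v 0.242 -1.826 3.513
v -0.142 -3.134 1.787
v -0.852 -2.262 2.059
v 0.209 -2.04 1.655
v 0.885 -1.77 2.554
v -0.785 -3.19 2.746
v -0.109 -2.92 3.645
v -0.625 -1.651 2.909
v 0.725 -3.309 2.391
v 0.737 -3.232 3.066
v 1.098 -2.814 2.67
v -0.355 -1.89 3.485
v 0.006 -1.472 3.089
v 0.693 -2.224 3.505
v 0.094 -3.488 2.211
v 0.455 -3.07 1.815
v -0.998 -2.146 2.63
v -0.637 -1.728 2.234
v -0.593 -2.736 1.795
v -0.013 -1.598 1.996
v 0.661 -2.427 1.737
v 0.031 -2.606 1.557
v -0.387 -2.093 1.717
v 0.384 -1.439 2.524
v 1.059 -2.269 2.266
v 1.071 -2.191 2.941
v 0.654 -1.679 3.101
v 0.634 -1.804 2.008
v -0.959 -2.691 3.034
v -0.284 -3.521 2.776
v -0.554 -3.281 2.199
v -0.971 -2.769 2.359
v -0.561 -2.533 3.563
v 0.113 -3.362 3.304
v 0.487 -2.867 3.583
v 0.069 -2.354 3.743
v -0.534 -3.156 3.292
v -0.777 -1.206 2.093
v -0.468 -0.727 3.046
v -1.656 -0.595 2.071
v -1.346 -0.116 3.024
v -0.334 -0.584 1.636
v -0.024 -0.105 2.589
v -1.212 0.027 1.614
v -0.903 0.506 2.567
v -2.352 1.53 0.812
v -1.833 1.037 1.12
v -2.409 1.016 2.057
v -2.928 1.51 1.748
v -1.704 1.348 1.206
v -2.281 1.327 2.143
v -1.704 1.695 1.214
v -2.281 1.674 2.151
v -1.832 2.009 1.142
v -2.409 1.989 2.079
v -2.063 2.229 1.005
v -2.64 2.208 1.941
v -2.351 2.31 0.829
v -2.928 2.29 1.766
v -2.64 2.237 0.65
v -3.216 2.216 1.587
v -2.871 2.024 0.503
v -3.447 2.003 1.44
v -2.999 1.713 0.417
v -3.576 1.692 1.354
v -2.999 1.366 0.409
v -3.576 1.345 1.346
v -2.871 1.051 0.481
v -3.448 1.031 1.418
v -2.64 0.832 0.619
v -3.217 0.811 1.555
v -2.352 0.75 0.794
v -2.929 0.73 1.731
v -2.064 0.824 0.973
v -2.64 0.803 1.91
v 1.782 -0.607 -3.13
v 3.148 -0.882 -2.365
v 2.303 1.198 -3.414
v 3.669 0.923 -2.649
v 2.571 -1.083 -4.711
v 3.937 -1.358 -3.946
v 3.092 0.722 -4.995
v 4.458 0.447 -4.23
f 2 4 1
f 5 2 1
f 1 4 3
f 3 5 1
f 2 8 4
f 6 2 5
f 6 8 2
f 4 8 3
f 7 5 3
f 3 8 7
f 7 6 5
f 8 6 7
f 9 46 25
f 46 20 49
f 25 49 14
f 46 49 25
f 9 25 21
f 25 14 26
f 21 26 10
f 25 26 21
f 9 21 30
f 21 10 31
f 30 31 16
f 21 31 30
f 9 30 42
f 30 16 45
f 42 45 19
f 30 45 42
f 9 42 46
f 42 19 50
f 46 50 20
f 42 50 46
f 10 26 37
f 26 14 40
f 37 40 18
f 26 40 37
f 14 49 27
f 49 20 48
f 27 48 13
f 49 48 27
f 20 50 47
f 50 19 43
f 47 43 11
f 50 43 47
f 19 45 44
f 45 16 32
f 44 32 15
f 45 32 44
f 16 31 36
f 31 10 33
f 36 33 17
f 31 33 36
f 12 38 24
f 38 18 39
f 24 39 13
f 38 39 24
f 12 24 22
f 24 13 23
f 22 23 11
f 24 23 22
f 12 22 29
f 22 11 28
f 29 28 15
f 22 28 29
f 12 29 34
f 29 15 35
f 34 35 17
f 29 35 34
f 12 34 38
f 34 17 41
f 38 41 18
f 34 41 38
f 13 39 27
f 39 18 40
f 27 40 14
f 39 40 27
f 11 23 47
f 23 13 48
f 47 48 20
f 23 48 47
f 15 28 44
f 28 11 43
f 44 43 19
f 28 43 44
f 17 35 36
f 35 15 32
f 36 32 16
f 35 32 36
f 18 41 37
f 41 17 33
f 37 33 10
f 41 33 37
f 52 54 51
f 55 52 51
f 51 54 53
f 53 55 51
f 52 58 54
f 56 52 55
f 56 58 52
f 54 58 53
f 57 55 53
f 53 58 57
f 57 56 55
f 58 56 57
f 60 59 63
f 60 63 61
f 61 63 64
f 61 64 62
f 63 59 65
f 63 65 64
f 64 65 66
f 64 66 62
f 65 59 67
f 65 67 66
f 66 67 68
f 66 68 62
f 67 59 69
f 67 69 68
f 68 69 70
f 68 70 62
f 69 59 71
f 69 71 70
f 70 71 72
f 70 72 62
f 71 59 73
f 71 73 72
f 72 73 74
f 72 74 62
f 73 59 75
f 73 75 74
f 74 75 76
f 74 76 62
f 75 59 77
f 75 77 76
f 76 77 78
f 76 78 62
f 77 59 79
f 77 79 78
f 78 79 80
f 78 80 62
f 79 59 81
f 79 81 80
f 80 81 82
f 80 82 62
f 81 59 83
f 81 83 82
f 82 83 84
f 82 84 62
f 83 59 85
f 83 85 84
f 84 85 86
f 84 86 62
f 85 59 87
f 85 87 86
f 86 87 88
f 86 88 62
f 87 59 60
f 87 60 88
f 88 60 61
f 88 61 62
f 90 92 89
f 93 90 89
f 89 92 91
f 91 93 89
f 90 96 92
f 94 90 93
f 94 96 90
f 92 96 91
f 95 93 91
f 91 96 95
f 95 94 93
f 96 94 95



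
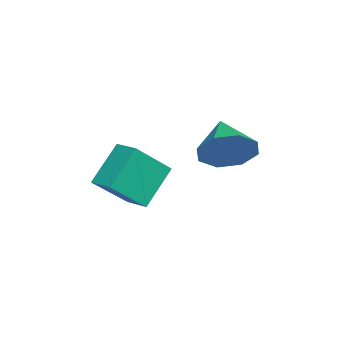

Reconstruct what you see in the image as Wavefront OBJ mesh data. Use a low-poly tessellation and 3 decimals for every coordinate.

v 0.699 0.484 1.146
v 1.2 0.003 1.946
v -0.739 0.296 1.934
v 1.152 0.806 2.048
v 0.838 1.421 1.621
v 0.442 1.486 0.916
v 0.197 0.964 0.345
v 0.246 0.161 0.243
v 0.56 -0.453 0.67
v 0.955 -0.519 1.376
v 1.475 -2.729 -0.741
v 0.604 -1.926 0.562
v 2.143 -2.132 -0.662
v 1.273 -1.33 0.64
v 2.327 -3.85 0.52
v 1.457 -3.048 1.822
v 2.996 -3.254 0.598
v 2.125 -2.451 1.901
f 2 1 4
f 2 4 3
f 4 1 5
f 4 5 3
f 5 1 6
f 5 6 3
f 6 1 7
f 6 7 3
f 7 1 8
f 7 8 3
f 8 1 9
f 8 9 3
f 9 1 10
f 9 10 3
f 10 1 2
f 10 2 3
f 12 14 11
f 15 12 11
f 11 14 13
f 13 15 11
f 12 18 14
f 16 12 15
f 16 18 12
f 14 18 13
f 17 15 13
f 13 18 17
f 17 16 15
f 18 16 17



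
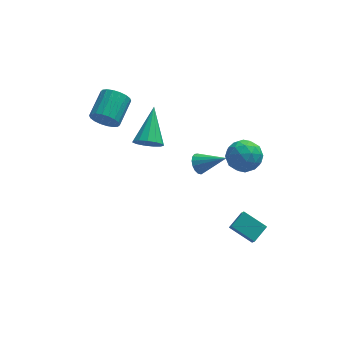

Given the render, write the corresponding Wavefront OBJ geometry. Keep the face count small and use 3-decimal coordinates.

v 0.53 2.366 -3.05
v 0.776 2.096 -3.575
v 1.91 1.874 -2.15
v 0.883 2.383 -3.583
v 0.91 2.666 -3.469
v 0.849 2.88 -3.259
v 0.715 2.977 -3.001
v 0.539 2.934 -2.754
v 0.361 2.76 -2.575
v 0.221 2.497 -2.505
v 0.152 2.204 -2.56
v 0.17 1.947 -2.727
v 0.27 1.787 -2.968
v 0.429 1.76 -3.228
v 0.612 1.871 -3.447
v 2.255 -1.168 1.787
v 3.043 -1.529 2.238
v 1.417 -2.431 2.242
v 2.205 -2.792 2.693
v 1.763 -1.993 3.044
v 2.281 -1.213 2.763
v 2.179 -2.747 1.717
v 2.697 -1.967 1.436
v 2.996 -2.505 2.195
v 2.74 -2.039 3.016
v 1.72 -1.921 1.464
v 1.464 -1.455 2.285
v 2.723 -1.238 1.973
v 1.737 -2.722 2.507
v 1.478 -2.253 2.714
v 1.941 -2.465 2.979
v 2.275 -1.052 2.281
v 2.738 -1.264 2.547
v 1.986 -1.537 3.02
v 1.722 -2.696 1.933
v 2.185 -2.908 2.199
v 2.519 -1.495 1.501
v 2.982 -1.707 1.766
v 2.474 -2.423 1.46
v 3.159 -2.023 2.213
v 2.666 -2.766 2.48
v 2.65 -2.739 1.906
v 2.955 -2.281 1.741
v 3.008 -1.75 2.695
v 2.515 -2.492 2.962
v 2.255 -2.022 3.169
v 2.56 -1.564 3.003
v 2.98 -2.323 2.669
v 1.945 -1.468 1.518
v 1.452 -2.21 1.785
v 1.9 -2.396 1.477
v 2.205 -1.938 1.311
v 1.794 -1.194 2
v 1.301 -1.937 2.267
v 1.505 -1.679 2.739
v 1.81 -1.221 2.574
v 1.48 -1.637 1.811
v -2.346 -0.735 2.447
v -1.673 -1.071 2.689
v -1.874 1.035 3.593
v -1.576 -0.853 2.313
v -1.724 -0.598 1.98
v -2.069 -0.386 1.795
v -2.502 -0.285 1.817
v -2.886 -0.327 2.039
v -3.098 -0.498 2.391
v -3.071 -0.745 2.761
v -2.814 -0.988 3.031
v -2.409 -1.151 3.116
v -1.983 -1.182 2.988
v 1.367 -3.412 -2.166
v 1.411 -3.913 -1.469
v 2.055 -2.759 -1.74
v 2.1 -3.261 -1.043
v 2.42 -4.139 -2.757
v 2.465 -4.641 -2.06
v 3.109 -3.487 -2.331
v 3.153 -3.988 -1.634
v -4.295 1.888 1.837
v -3.86 1.954 1.146
v -3.17 3.318 1.711
v -3.605 3.252 2.403
v -4.164 2.14 1.068
v -3.474 3.504 1.633
v -4.494 2.276 1.143
v -3.804 3.64 1.708
v -4.785 2.335 1.356
v -4.095 3.7 1.921
v -4.979 2.306 1.664
v -4.288 3.67 2.229
v -5.037 2.194 2.006
v -4.347 3.558 2.571
v -4.949 2.021 2.315
v -4.258 3.385 2.88
v -4.73 1.822 2.529
v -4.04 3.186 3.094
v -4.426 1.636 2.607
v -3.736 3 3.172
v -4.096 1.5 2.532
v -3.406 2.864 3.097
v -3.805 1.44 2.319
v -3.115 2.805 2.884
v -3.612 1.47 2.011
v -2.921 2.834 2.576
v -3.553 1.582 1.669
v -2.863 2.946 2.234
v -3.642 1.755 1.36
v -2.951 3.119 1.925
f 2 1 4
f 2 4 3
f 4 1 5
f 4 5 3
f 5 1 6
f 5 6 3
f 6 1 7
f 6 7 3
f 7 1 8
f 7 8 3
f 8 1 9
f 8 9 3
f 9 1 10
f 9 10 3
f 10 1 11
f 10 11 3
f 11 1 12
f 11 12 3
f 12 1 13
f 12 13 3
f 13 1 14
f 13 14 3
f 14 1 15
f 14 15 3
f 15 1 2
f 15 2 3
f 16 53 32
f 53 27 56
f 32 56 21
f 53 56 32
f 16 32 28
f 32 21 33
f 28 33 17
f 32 33 28
f 16 28 37
f 28 17 38
f 37 38 23
f 28 38 37
f 16 37 49
f 37 23 52
f 49 52 26
f 37 52 49
f 16 49 53
f 49 26 57
f 53 57 27
f 49 57 53
f 17 33 44
f 33 21 47
f 44 47 25
f 33 47 44
f 21 56 34
f 56 27 55
f 34 55 20
f 56 55 34
f 27 57 54
f 57 26 50
f 54 50 18
f 57 50 54
f 26 52 51
f 52 23 39
f 51 39 22
f 52 39 51
f 23 38 43
f 38 17 40
f 43 40 24
f 38 40 43
f 19 45 31
f 45 25 46
f 31 46 20
f 45 46 31
f 19 31 29
f 31 20 30
f 29 30 18
f 31 30 29
f 19 29 36
f 29 18 35
f 36 35 22
f 29 35 36
f 19 36 41
f 36 22 42
f 41 42 24
f 36 42 41
f 19 41 45
f 41 24 48
f 45 48 25
f 41 48 45
f 20 46 34
f 46 25 47
f 34 47 21
f 46 47 34
f 18 30 54
f 30 20 55
f 54 55 27
f 30 55 54
f 22 35 51
f 35 18 50
f 51 50 26
f 35 50 51
f 24 42 43
f 42 22 39
f 43 39 23
f 42 39 43
f 25 48 44
f 48 24 40
f 44 40 17
f 48 40 44
f 59 58 61
f 59 61 60
f 61 58 62
f 61 62 60
f 62 58 63
f 62 63 60
f 63 58 64
f 63 64 60
f 64 58 65
f 64 65 60
f 65 58 66
f 65 66 60
f 66 58 67
f 66 67 60
f 67 58 68
f 67 68 60
f 68 58 69
f 68 69 60
f 69 58 70
f 69 70 60
f 70 58 59
f 70 59 60
f 72 74 71
f 75 72 71
f 71 74 73
f 73 75 71
f 72 78 74
f 76 72 75
f 76 78 72
f 74 78 73
f 77 75 73
f 73 78 77
f 77 76 75
f 78 76 77
f 80 79 83
f 80 83 81
f 81 83 84
f 81 84 82
f 83 79 85
f 83 85 84
f 84 85 86
f 84 86 82
f 85 79 87
f 85 87 86
f 86 87 88
f 86 88 82
f 87 79 89
f 87 89 88
f 88 89 90
f 88 90 82
f 89 79 91
f 89 91 90
f 90 91 92
f 90 92 82
f 91 79 93
f 91 93 92
f 92 93 94
f 92 94 82
f 93 79 95
f 93 95 94
f 94 95 96
f 94 96 82
f 95 79 97
f 95 97 96
f 96 97 98
f 96 98 82
f 97 79 99
f 97 99 98
f 98 99 100
f 98 100 82
f 99 79 101
f 99 101 100
f 100 101 102
f 100 102 82
f 101 79 103
f 101 103 102
f 102 103 104
f 102 104 82
f 103 79 105
f 103 105 104
f 104 105 106
f 104 106 82
f 105 79 107
f 105 107 106
f 106 107 108
f 106 108 82
f 107 79 80
f 107 80 108
f 108 80 81
f 108 81 82



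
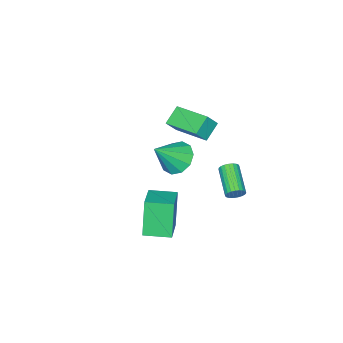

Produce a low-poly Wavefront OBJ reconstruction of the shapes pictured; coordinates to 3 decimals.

v -0.578 1.202 1.271
v -1.528 1.086 1.961
v -0.544 3.294 1.67
v -1.494 3.178 2.359
v 0.014 1.042 2.061
v -0.936 0.926 2.75
v 0.048 3.134 2.459
v -0.902 3.018 3.149
v -1.501 0.398 -2.085
v -0.811 0.086 -2.841
v -0.159 0.042 -0.715
v -0.733 0.736 -2.749
v -0.948 1.257 -2.403
v -1.374 1.45 -1.936
v -1.849 1.241 -1.525
v -2.19 0.71 -1.329
v -2.269 0.06 -1.421
v -2.053 -0.462 -1.766
v -1.627 -0.654 -2.234
v -1.153 -0.445 -2.644
v 3.381 2.898 -2.527
v 2.81 2.506 -0.544
v 2.523 4.054 -2.546
v 1.952 3.663 -0.564
v 4.688 3.877 -1.956
v 4.117 3.486 0.026
v 3.83 5.034 -1.976
v 3.259 4.642 0.007
v -2.27 3.793 -3.508
v -1.924 3.775 -3.08
v -2.905 2.429 -2.345
v -3.25 2.447 -2.772
v -2.08 3.927 -3.009
v -3.061 2.581 -2.274
v -2.268 4.056 -3.024
v -3.249 2.71 -2.289
v -2.457 4.139 -3.123
v -3.437 2.794 -2.388
v -2.613 4.163 -3.289
v -3.594 2.817 -2.554
v -2.71 4.122 -3.492
v -3.691 2.777 -2.757
v -2.731 4.025 -3.698
v -3.711 2.679 -2.963
v -2.672 3.887 -3.871
v -3.652 2.542 -3.136
v -2.543 3.733 -3.981
v -3.524 2.388 -3.246
v -2.367 3.59 -4.009
v -3.348 2.244 -3.274
v -2.175 3.481 -3.951
v -3.155 2.136 -3.216
v -1.998 3.427 -3.816
v -2.979 2.081 -3.081
v -1.869 3.435 -3.627
v -2.85 2.09 -2.892
v -1.809 3.506 -3.418
v -2.79 2.16 -2.683
v -1.829 3.626 -3.225
v -2.809 2.28 -2.489
f 2 4 1
f 5 2 1
f 1 4 3
f 3 5 1
f 2 8 4
f 6 2 5
f 6 8 2
f 4 8 3
f 7 5 3
f 3 8 7
f 7 6 5
f 8 6 7
f 10 9 12
f 10 12 11
f 12 9 13
f 12 13 11
f 13 9 14
f 13 14 11
f 14 9 15
f 14 15 11
f 15 9 16
f 15 16 11
f 16 9 17
f 16 17 11
f 17 9 18
f 17 18 11
f 18 9 19
f 18 19 11
f 19 9 20
f 19 20 11
f 20 9 10
f 20 10 11
f 22 24 21
f 25 22 21
f 21 24 23
f 23 25 21
f 22 28 24
f 26 22 25
f 26 28 22
f 24 28 23
f 27 25 23
f 23 28 27
f 27 26 25
f 28 26 27
f 30 29 33
f 30 33 31
f 31 33 34
f 31 34 32
f 33 29 35
f 33 35 34
f 34 35 36
f 34 36 32
f 35 29 37
f 35 37 36
f 36 37 38
f 36 38 32
f 37 29 39
f 37 39 38
f 38 39 40
f 38 40 32
f 39 29 41
f 39 41 40
f 40 41 42
f 40 42 32
f 41 29 43
f 41 43 42
f 42 43 44
f 42 44 32
f 43 29 45
f 43 45 44
f 44 45 46
f 44 46 32
f 45 29 47
f 45 47 46
f 46 47 48
f 46 48 32
f 47 29 49
f 47 49 48
f 48 49 50
f 48 50 32
f 49 29 51
f 49 51 50
f 50 51 52
f 50 52 32
f 51 29 53
f 51 53 52
f 52 53 54
f 52 54 32
f 53 29 55
f 53 55 54
f 54 55 56
f 54 56 32
f 55 29 57
f 55 57 56
f 56 57 58
f 56 58 32
f 57 29 59
f 57 59 58
f 58 59 60
f 58 60 32
f 59 29 30
f 59 30 60
f 60 30 31
f 60 31 32



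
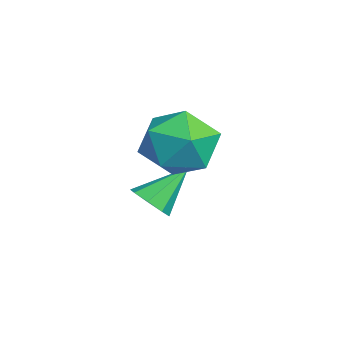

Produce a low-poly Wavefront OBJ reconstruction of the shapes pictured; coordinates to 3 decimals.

v -1.383 -3.022 1.217
v -0.895 -3.144 1.524
v -1.717 -2.078 2.123
v -0.828 -2.823 1.214
v -1.086 -2.618 0.906
v -1.519 -2.65 0.78
v -1.872 -2.899 0.91
v -1.939 -3.221 1.22
v -1.681 -3.426 1.528
v -1.248 -3.394 1.654
v -0.762 -1.76 2.991
v -0.272 -1.592 3.87
v -0.668 -3.388 3.25
v -0.178 -3.22 4.129
v -1.163 -2.971 4.039
v -1.221 -1.965 3.879
v 0.281 -3.015 3.241
v 0.223 -2.009 3.081
v 0.373 -2.368 4.024
v -0.52 -2.341 4.517
v -0.42 -2.639 2.603
v -1.313 -2.612 3.096
f 2 1 4
f 2 4 3
f 4 1 5
f 4 5 3
f 5 1 6
f 5 6 3
f 6 1 7
f 6 7 3
f 7 1 8
f 7 8 3
f 8 1 9
f 8 9 3
f 9 1 10
f 9 10 3
f 10 1 2
f 10 2 3
f 11 22 16
f 11 16 12
f 11 12 18
f 11 18 21
f 11 21 22
f 12 16 20
f 16 22 15
f 22 21 13
f 21 18 17
f 18 12 19
f 14 20 15
f 14 15 13
f 14 13 17
f 14 17 19
f 14 19 20
f 15 20 16
f 13 15 22
f 17 13 21
f 19 17 18
f 20 19 12



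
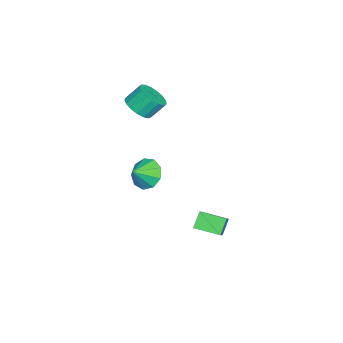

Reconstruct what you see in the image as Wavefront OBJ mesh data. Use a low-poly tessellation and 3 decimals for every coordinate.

v 1.931 1.013 -2.474
v 1.248 1.158 -1.664
v 1.913 2.437 -2.745
v 1.23 2.583 -1.935
v 3.27 1.237 -1.385
v 2.587 1.383 -0.575
v 3.252 2.662 -1.656
v 2.569 2.807 -0.846
v -4.398 -3.606 -3.662
v -3.649 -2.966 -4.128
v -3.522 -4.134 -2.978
v -3.924 -2.635 -3.519
v -4.421 -2.758 -2.977
v -4.907 -3.278 -2.755
v -5.155 -3.952 -2.958
v -5.049 -4.463 -3.489
v -4.638 -4.574 -4.102
v -4.115 -4.232 -4.508
v -3.724 -3.597 -4.518
v -2.934 -3.588 2.828
v -2.102 -3.742 3.26
v -2.454 -2.986 4.205
v -3.286 -2.832 3.772
v -2.023 -3.378 2.999
v -2.375 -2.623 3.944
v -2.153 -3.062 2.698
v -2.505 -2.307 3.643
v -2.462 -2.867 2.427
v -2.814 -2.112 3.372
v -2.878 -2.837 2.248
v -3.23 -2.082 3.193
v -3.308 -2.979 2.201
v -3.66 -2.223 3.146
v -3.652 -3.26 2.298
v -4.004 -2.505 3.243
v -3.831 -3.617 2.516
v -4.183 -2.861 3.461
v -3.805 -3.966 2.806
v -4.157 -3.211 3.751
v -3.579 -4.229 3.1
v -3.931 -3.474 4.045
v -3.206 -4.345 3.332
v -3.558 -3.59 4.277
v -2.77 -4.288 3.448
v -3.122 -3.532 4.393
v -2.372 -4.07 3.422
v -2.724 -3.314 4.367
f 2 4 1
f 5 2 1
f 1 4 3
f 3 5 1
f 2 8 4
f 6 2 5
f 6 8 2
f 4 8 3
f 7 5 3
f 3 8 7
f 7 6 5
f 8 6 7
f 10 9 12
f 10 12 11
f 12 9 13
f 12 13 11
f 13 9 14
f 13 14 11
f 14 9 15
f 14 15 11
f 15 9 16
f 15 16 11
f 16 9 17
f 16 17 11
f 17 9 18
f 17 18 11
f 18 9 19
f 18 19 11
f 19 9 10
f 19 10 11
f 21 20 24
f 21 24 22
f 22 24 25
f 22 25 23
f 24 20 26
f 24 26 25
f 25 26 27
f 25 27 23
f 26 20 28
f 26 28 27
f 27 28 29
f 27 29 23
f 28 20 30
f 28 30 29
f 29 30 31
f 29 31 23
f 30 20 32
f 30 32 31
f 31 32 33
f 31 33 23
f 32 20 34
f 32 34 33
f 33 34 35
f 33 35 23
f 34 20 36
f 34 36 35
f 35 36 37
f 35 37 23
f 36 20 38
f 36 38 37
f 37 38 39
f 37 39 23
f 38 20 40
f 38 40 39
f 39 40 41
f 39 41 23
f 40 20 42
f 40 42 41
f 41 42 43
f 41 43 23
f 42 20 44
f 42 44 43
f 43 44 45
f 43 45 23
f 44 20 46
f 44 46 45
f 45 46 47
f 45 47 23
f 46 20 21
f 46 21 47
f 47 21 22
f 47 22 23



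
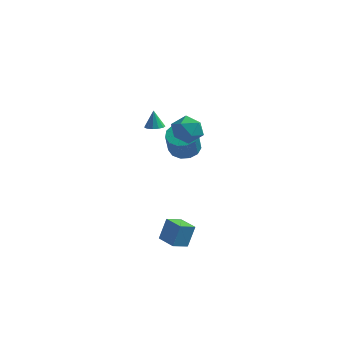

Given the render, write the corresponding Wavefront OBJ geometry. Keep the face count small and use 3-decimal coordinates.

v -0.129 1.548 0.952
v 0.279 1.144 1.09
v -0.291 1.772 2.088
v 0.441 1.433 1.056
v 0.422 1.758 0.989
v 0.228 2.016 0.91
v -0.079 2.126 0.845
v -0.401 2.052 0.813
v -0.637 1.819 0.825
v -0.712 1.499 0.878
v -0.601 1.195 0.954
v -0.34 1.003 1.029
v -0.012 0.984 1.079
v 3.413 -4.503 -4.342
v 3.652 -4.013 -3.042
v 2.346 -3.854 -4.39
v 2.585 -3.364 -3.09
v 3.935 -3.676 -4.75
v 4.174 -3.186 -3.45
v 2.868 -3.027 -4.798
v 3.107 -2.537 -3.498
v 1.642 1.402 1.656
v 2.358 1.221 0.953
v 2.042 -0.001 2.427
v 2.758 -0.182 1.724
v 2.876 0.585 2.386
v 2.628 1.452 1.909
v 1.772 -0.232 1.471
v 1.524 0.635 0.994
v 2.439 0.211 0.839
v 3.121 0.716 1.404
v 1.279 0.504 1.976
v 1.961 1.009 2.541
v 0.732 3.908 -1.799
v 1.314 3.263 -2.206
v 1.47 2.446 -0.689
v 0.888 3.092 -0.281
v 1.632 3.661 -2.024
v 1.788 2.844 -0.507
v 1.664 4.138 -1.771
v 1.819 3.321 -0.253
v 1.4 4.542 -1.526
v 1.556 3.725 -0.009
v 0.924 4.745 -1.368
v 1.08 3.928 0.149
v 0.387 4.682 -1.347
v 0.543 3.865 0.17
v -0.04 4.374 -1.469
v 0.115 3.557 0.048
v -0.222 3.918 -1.696
v -0.067 3.101 -0.179
v -0.101 3.459 -1.955
v 0.054 2.642 -0.438
v 0.284 3.142 -2.165
v 0.44 2.326 -0.648
v 0.812 3.069 -2.258
v 0.968 2.253 -0.741
f 2 1 4
f 2 4 3
f 4 1 5
f 4 5 3
f 5 1 6
f 5 6 3
f 6 1 7
f 6 7 3
f 7 1 8
f 7 8 3
f 8 1 9
f 8 9 3
f 9 1 10
f 9 10 3
f 10 1 11
f 10 11 3
f 11 1 12
f 11 12 3
f 12 1 13
f 12 13 3
f 13 1 2
f 13 2 3
f 15 17 14
f 18 15 14
f 14 17 16
f 16 18 14
f 15 21 17
f 19 15 18
f 19 21 15
f 17 21 16
f 20 18 16
f 16 21 20
f 20 19 18
f 21 19 20
f 22 33 27
f 22 27 23
f 22 23 29
f 22 29 32
f 22 32 33
f 23 27 31
f 27 33 26
f 33 32 24
f 32 29 28
f 29 23 30
f 25 31 26
f 25 26 24
f 25 24 28
f 25 28 30
f 25 30 31
f 26 31 27
f 24 26 33
f 28 24 32
f 30 28 29
f 31 30 23
f 35 34 38
f 35 38 36
f 36 38 39
f 36 39 37
f 38 34 40
f 38 40 39
f 39 40 41
f 39 41 37
f 40 34 42
f 40 42 41
f 41 42 43
f 41 43 37
f 42 34 44
f 42 44 43
f 43 44 45
f 43 45 37
f 44 34 46
f 44 46 45
f 45 46 47
f 45 47 37
f 46 34 48
f 46 48 47
f 47 48 49
f 47 49 37
f 48 34 50
f 48 50 49
f 49 50 51
f 49 51 37
f 50 34 52
f 50 52 51
f 51 52 53
f 51 53 37
f 52 34 54
f 52 54 53
f 53 54 55
f 53 55 37
f 54 34 56
f 54 56 55
f 55 56 57
f 55 57 37
f 56 34 35
f 56 35 57
f 57 35 36
f 57 36 37



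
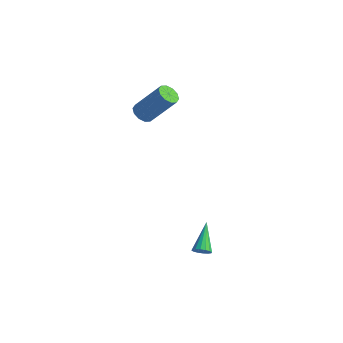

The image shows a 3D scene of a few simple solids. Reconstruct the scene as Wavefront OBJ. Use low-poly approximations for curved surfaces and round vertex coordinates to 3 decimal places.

v 3.676 -3.676 -3.813
v 4.039 -3.359 -4.01
v 3.044 -2.324 -2.807
v 3.828 -3.335 -4.176
v 3.576 -3.402 -4.244
v 3.352 -3.542 -4.197
v 3.214 -3.718 -4.047
v 3.2 -3.883 -3.835
v 3.313 -3.992 -3.617
v 3.524 -4.017 -3.451
v 3.776 -3.95 -3.383
v 4.001 -3.81 -3.43
v 4.139 -3.634 -3.58
v 4.153 -3.469 -3.792
v -2.186 -0.523 2.131
v -1.652 -0.599 1.767
v -0.401 -0.034 3.486
v -0.934 0.043 3.849
v -1.774 -0.218 1.731
v -0.522 0.347 3.449
v -2.053 0.047 1.846
v -0.801 0.612 3.565
v -2.382 0.094 2.071
v -1.131 0.659 3.79
v -2.637 -0.094 2.318
v -1.385 0.471 4.037
v -2.719 -0.446 2.494
v -1.468 0.119 4.213
v -2.598 -0.827 2.531
v -1.346 -0.262 4.249
v -2.319 -1.092 2.415
v -1.067 -0.527 4.134
v -1.989 -1.139 2.19
v -0.738 -0.574 3.909
v -1.735 -0.951 1.943
v -0.483 -0.386 3.662
f 2 1 4
f 2 4 3
f 4 1 5
f 4 5 3
f 5 1 6
f 5 6 3
f 6 1 7
f 6 7 3
f 7 1 8
f 7 8 3
f 8 1 9
f 8 9 3
f 9 1 10
f 9 10 3
f 10 1 11
f 10 11 3
f 11 1 12
f 11 12 3
f 12 1 13
f 12 13 3
f 13 1 14
f 13 14 3
f 14 1 2
f 14 2 3
f 16 15 19
f 16 19 17
f 17 19 20
f 17 20 18
f 19 15 21
f 19 21 20
f 20 21 22
f 20 22 18
f 21 15 23
f 21 23 22
f 22 23 24
f 22 24 18
f 23 15 25
f 23 25 24
f 24 25 26
f 24 26 18
f 25 15 27
f 25 27 26
f 26 27 28
f 26 28 18
f 27 15 29
f 27 29 28
f 28 29 30
f 28 30 18
f 29 15 31
f 29 31 30
f 30 31 32
f 30 32 18
f 31 15 33
f 31 33 32
f 32 33 34
f 32 34 18
f 33 15 35
f 33 35 34
f 34 35 36
f 34 36 18
f 35 15 16
f 35 16 36
f 36 16 17
f 36 17 18



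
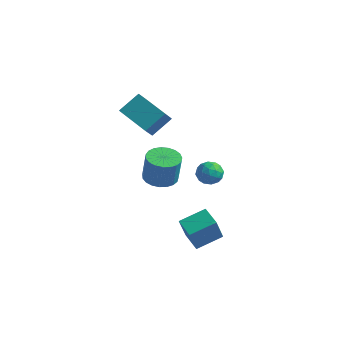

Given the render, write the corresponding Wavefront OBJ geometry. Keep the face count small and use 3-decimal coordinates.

v 2.505 -0.31 -4.781
v 2.558 -1.071 -3.106
v 3.365 0.993 -4.215
v 3.418 0.232 -2.541
v 3.582 -0.892 -5.079
v 3.635 -1.653 -3.405
v 4.442 0.411 -4.514
v 4.495 -0.35 -2.839
v -2.47 1.208 2.248
v -2.359 0.41 3.11
v -1.939 2.31 3.2
v -1.828 1.512 4.062
v -0.432 0.788 1.598
v -0.321 -0.01 2.46
v 0.099 1.89 2.55
v 0.21 1.092 3.412
v 1.542 2.284 -1.572
v 2.085 2.765 -1.977
v 2.495 1.955 -0.683
v 3.038 2.436 -1.088
v 2.407 2.781 -0.672
v 1.818 2.984 -1.221
v 2.762 1.736 -1.439
v 2.173 1.939 -1.988
v 2.839 2.426 -1.894
v 2.62 3.072 -1.421
v 1.96 1.648 -1.239
v 1.741 2.294 -0.766
v 1.73 2.553 -1.852
v 2.85 2.167 -0.808
v 2.48 2.37 -0.563
v 2.799 2.653 -0.801
v 1.573 2.682 -1.408
v 1.892 2.965 -1.646
v 2.082 2.974 -0.879
v 2.688 1.755 -1.014
v 3.007 2.038 -1.252
v 1.781 2.067 -1.859
v 2.1 2.35 -2.097
v 2.498 1.746 -1.781
v 2.492 2.637 -2.042
v 3.052 2.444 -1.52
v 2.89 2.032 -1.726
v 2.544 2.151 -2.048
v 2.363 3.016 -1.763
v 2.924 2.824 -1.241
v 2.553 3.026 -0.997
v 2.206 3.145 -1.319
v 2.806 2.817 -1.715
v 1.656 1.896 -1.419
v 2.217 1.704 -0.897
v 2.374 1.575 -1.341
v 2.027 1.694 -1.663
v 1.528 2.276 -1.14
v 2.088 2.083 -0.618
v 2.036 2.569 -0.612
v 1.69 2.688 -0.934
v 1.774 1.903 -0.945
v -1.125 2.541 -3.143
v -0.318 3.172 -3.25
v -0.028 3.111 -1.424
v -0.835 2.479 -1.317
v -0.64 3.448 -3.19
v -0.35 3.387 -1.364
v -1.046 3.567 -3.121
v -0.756 3.506 -1.295
v -1.465 3.509 -3.057
v -1.175 3.448 -1.23
v -1.826 3.283 -3.007
v -1.536 3.222 -1.181
v -2.065 2.929 -2.981
v -1.775 2.868 -1.155
v -2.142 2.508 -2.983
v -1.852 2.447 -1.157
v -2.043 2.092 -3.012
v -1.753 2.031 -1.186
v -1.785 1.754 -3.065
v -1.495 1.693 -1.238
v -1.413 1.552 -3.13
v -1.123 1.491 -1.304
v -0.992 1.521 -3.198
v -0.702 1.46 -1.372
v -0.593 1.666 -3.257
v -0.303 1.605 -1.431
v -0.286 1.962 -3.296
v 0.004 1.901 -1.47
v -0.125 2.359 -3.308
v 0.165 2.298 -1.482
v -0.136 2.787 -3.292
v 0.154 2.725 -1.466
f 2 4 1
f 5 2 1
f 1 4 3
f 3 5 1
f 2 8 4
f 6 2 5
f 6 8 2
f 4 8 3
f 7 5 3
f 3 8 7
f 7 6 5
f 8 6 7
f 10 12 9
f 13 10 9
f 9 12 11
f 11 13 9
f 10 16 12
f 14 10 13
f 14 16 10
f 12 16 11
f 15 13 11
f 11 16 15
f 15 14 13
f 16 14 15
f 17 54 33
f 54 28 57
f 33 57 22
f 54 57 33
f 17 33 29
f 33 22 34
f 29 34 18
f 33 34 29
f 17 29 38
f 29 18 39
f 38 39 24
f 29 39 38
f 17 38 50
f 38 24 53
f 50 53 27
f 38 53 50
f 17 50 54
f 50 27 58
f 54 58 28
f 50 58 54
f 18 34 45
f 34 22 48
f 45 48 26
f 34 48 45
f 22 57 35
f 57 28 56
f 35 56 21
f 57 56 35
f 28 58 55
f 58 27 51
f 55 51 19
f 58 51 55
f 27 53 52
f 53 24 40
f 52 40 23
f 53 40 52
f 24 39 44
f 39 18 41
f 44 41 25
f 39 41 44
f 20 46 32
f 46 26 47
f 32 47 21
f 46 47 32
f 20 32 30
f 32 21 31
f 30 31 19
f 32 31 30
f 20 30 37
f 30 19 36
f 37 36 23
f 30 36 37
f 20 37 42
f 37 23 43
f 42 43 25
f 37 43 42
f 20 42 46
f 42 25 49
f 46 49 26
f 42 49 46
f 21 47 35
f 47 26 48
f 35 48 22
f 47 48 35
f 19 31 55
f 31 21 56
f 55 56 28
f 31 56 55
f 23 36 52
f 36 19 51
f 52 51 27
f 36 51 52
f 25 43 44
f 43 23 40
f 44 40 24
f 43 40 44
f 26 49 45
f 49 25 41
f 45 41 18
f 49 41 45
f 60 59 63
f 60 63 61
f 61 63 64
f 61 64 62
f 63 59 65
f 63 65 64
f 64 65 66
f 64 66 62
f 65 59 67
f 65 67 66
f 66 67 68
f 66 68 62
f 67 59 69
f 67 69 68
f 68 69 70
f 68 70 62
f 69 59 71
f 69 71 70
f 70 71 72
f 70 72 62
f 71 59 73
f 71 73 72
f 72 73 74
f 72 74 62
f 73 59 75
f 73 75 74
f 74 75 76
f 74 76 62
f 75 59 77
f 75 77 76
f 76 77 78
f 76 78 62
f 77 59 79
f 77 79 78
f 78 79 80
f 78 80 62
f 79 59 81
f 79 81 80
f 80 81 82
f 80 82 62
f 81 59 83
f 81 83 82
f 82 83 84
f 82 84 62
f 83 59 85
f 83 85 84
f 84 85 86
f 84 86 62
f 85 59 87
f 85 87 86
f 86 87 88
f 86 88 62
f 87 59 89
f 87 89 88
f 88 89 90
f 88 90 62
f 89 59 60
f 89 60 90
f 90 60 61
f 90 61 62

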